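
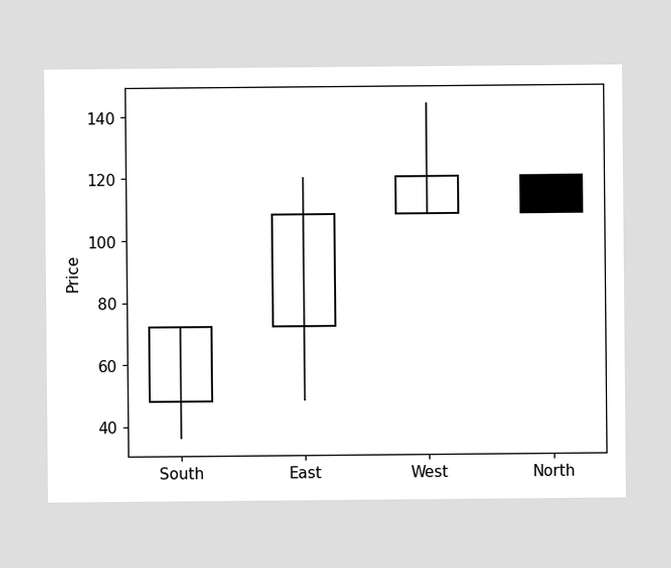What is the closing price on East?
The East candle closes at 108.

108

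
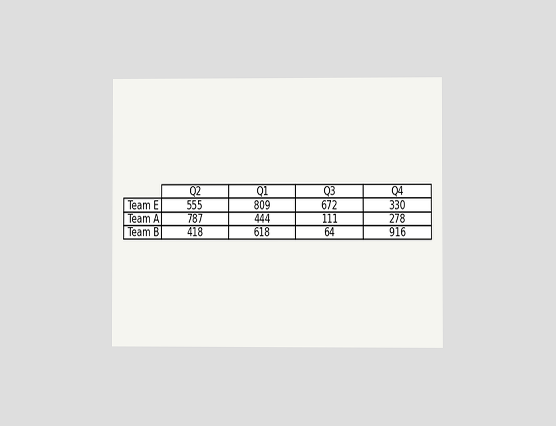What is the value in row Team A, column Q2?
The chart is viewed at a slight angle. The (Team A, Q2) cell reads 787.

787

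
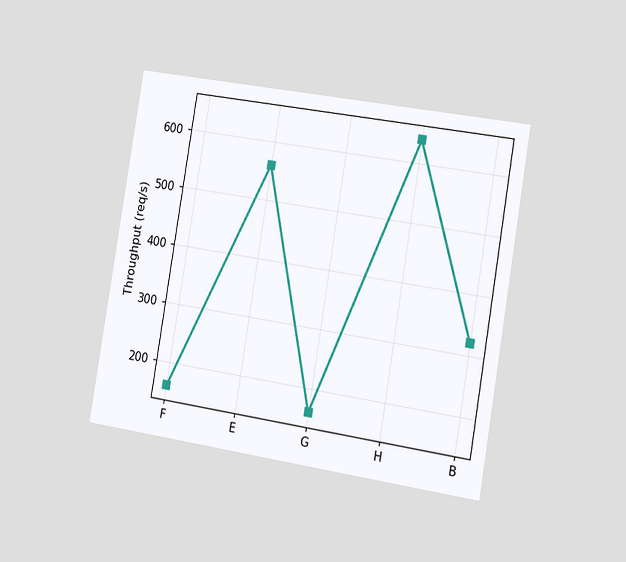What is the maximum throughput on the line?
The chart is tilted about 9° clockwise and viewed slightly from the right. The highest point is at H, and reading across to the y-axis gives 640req/s.

640req/s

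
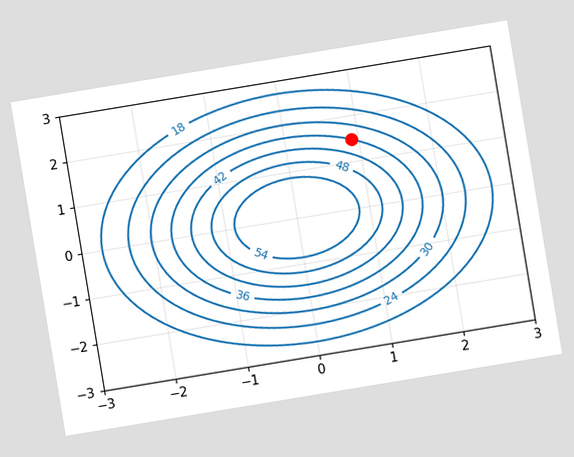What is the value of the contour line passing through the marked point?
36

The chart is tilted about 9° counter-clockwise. The marked point sits on the contour labelled 36.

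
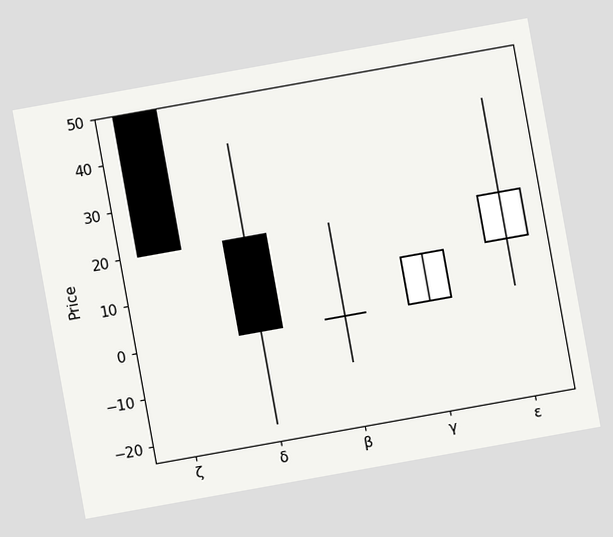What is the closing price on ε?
20

The chart is tilted about 10° counter-clockwise. The ε candle closes at 20.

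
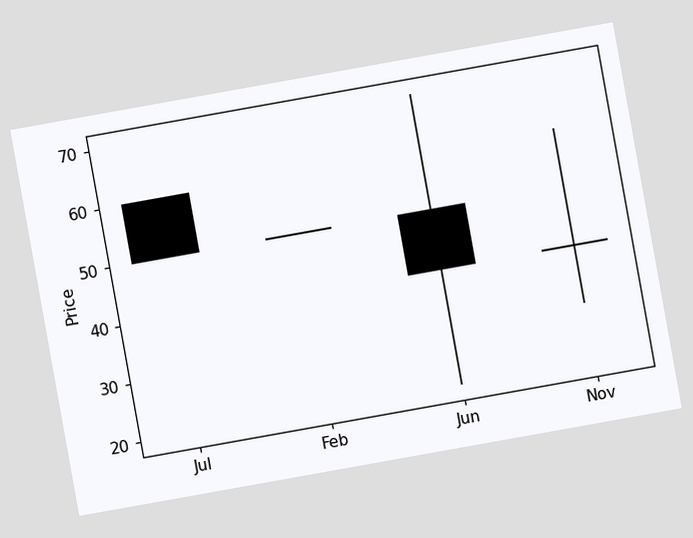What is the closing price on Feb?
The chart is tilted about 10° counter-clockwise. The Feb candle closes at 50.

50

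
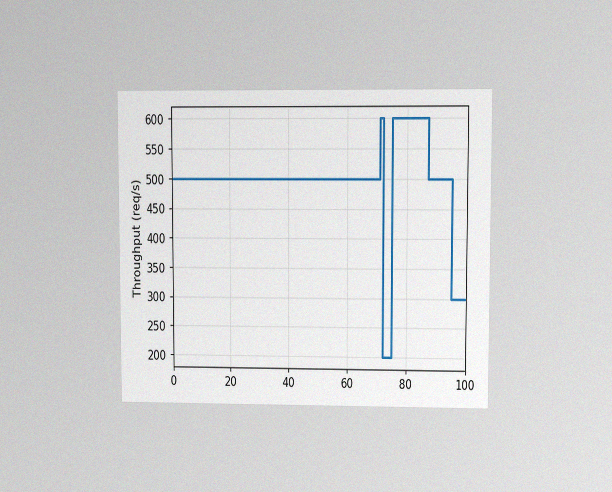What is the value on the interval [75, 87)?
The chart is viewed at a slight angle, with some photo noise. On [75, 87) the step sits at 600req/s.

600req/s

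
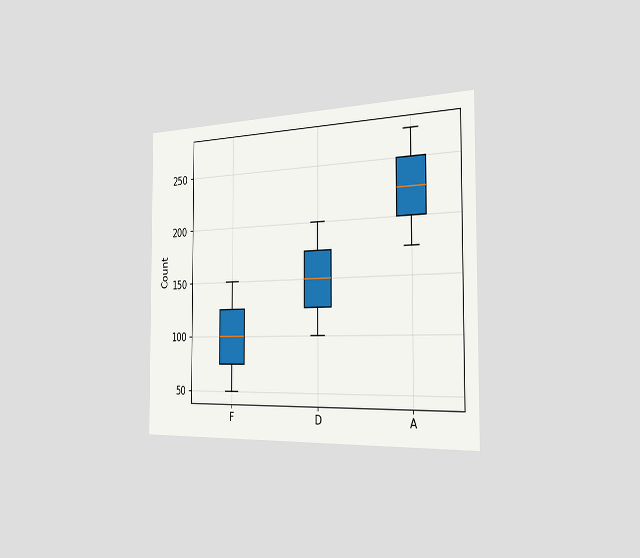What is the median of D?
150

The chart is viewed slightly from the right. The median line in the D box sits at 150.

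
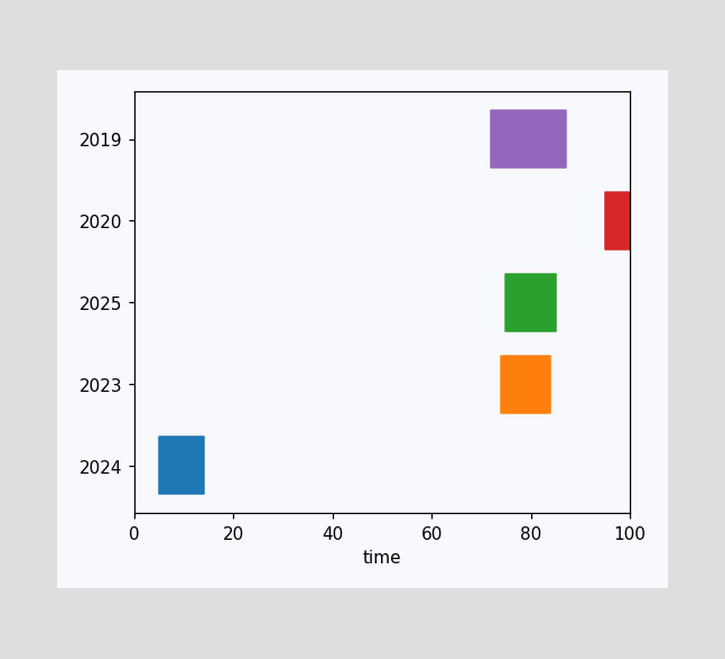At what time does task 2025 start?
The 2025 bar begins at t=75.

75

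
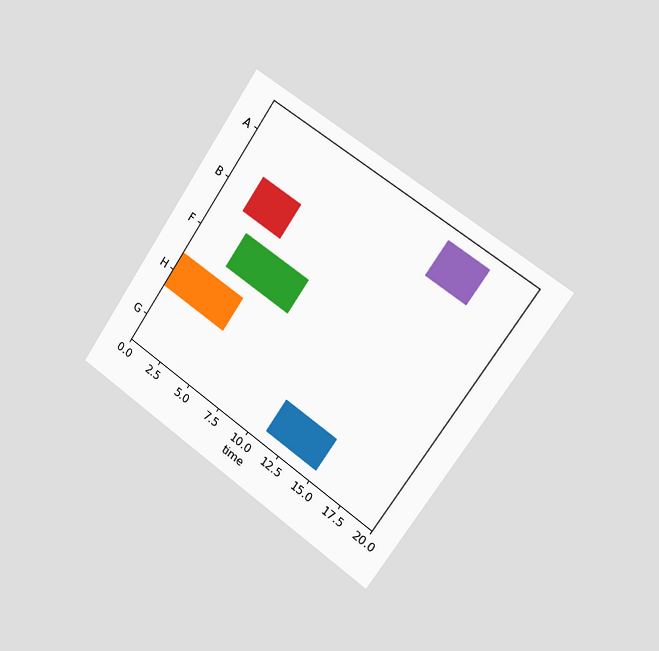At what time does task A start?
14

The chart is tilted about 34° clockwise and viewed slightly from the right. The A bar begins at t=14.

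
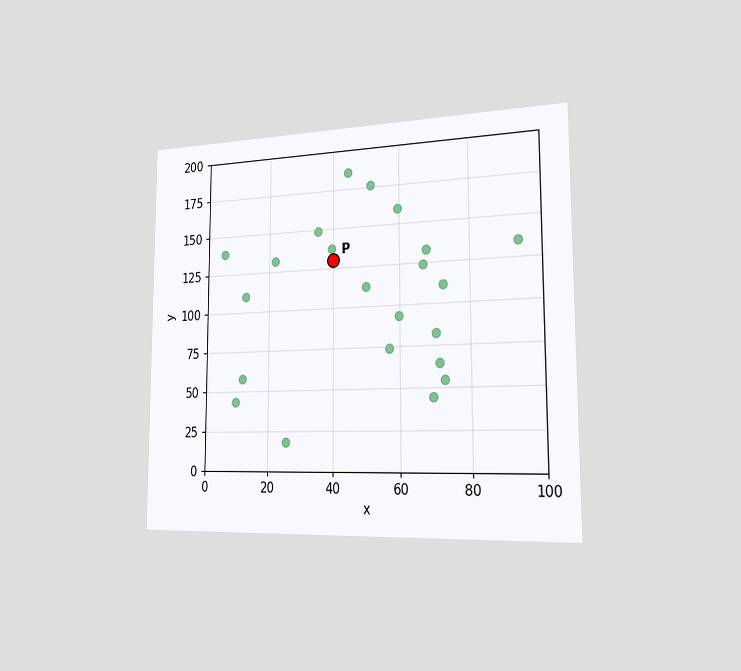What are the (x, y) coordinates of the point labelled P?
The chart is viewed slightly from the right. Following the gridlines from P to each axis, P sits at (40, 130).

(40, 130)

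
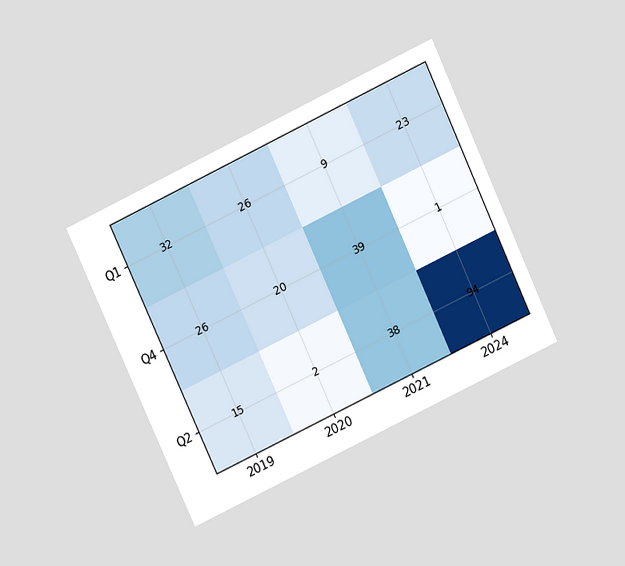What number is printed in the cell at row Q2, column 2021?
The chart is tilted about 25° counter-clockwise and viewed at a slight angle. The (Q2, 2021) cell reads 38.

38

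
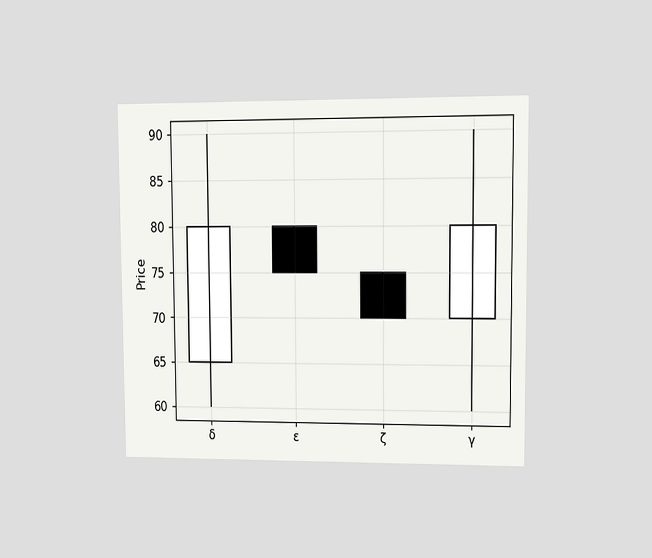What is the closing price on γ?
The chart is viewed at a slight angle. The γ candle closes at 80.

80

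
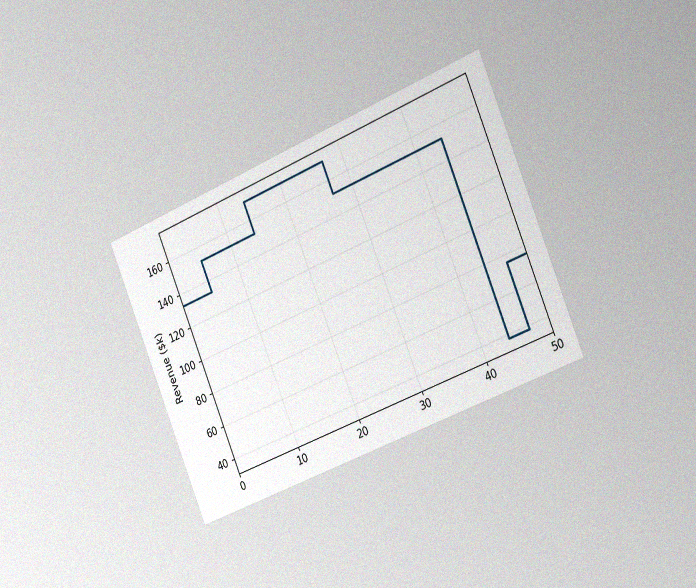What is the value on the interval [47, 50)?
$76k

The chart is tilted about 22° counter-clockwise and viewed slightly from the right, with some photo noise. On [47, 50) the step sits at $76k.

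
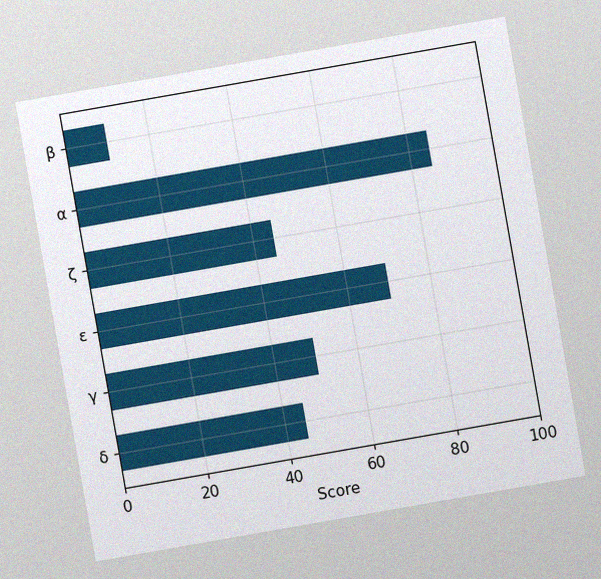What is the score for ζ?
45

The chart is tilted about 10° counter-clockwise, with some photo noise. Reading along the chart's x-axis, the ζ bar reaches 45.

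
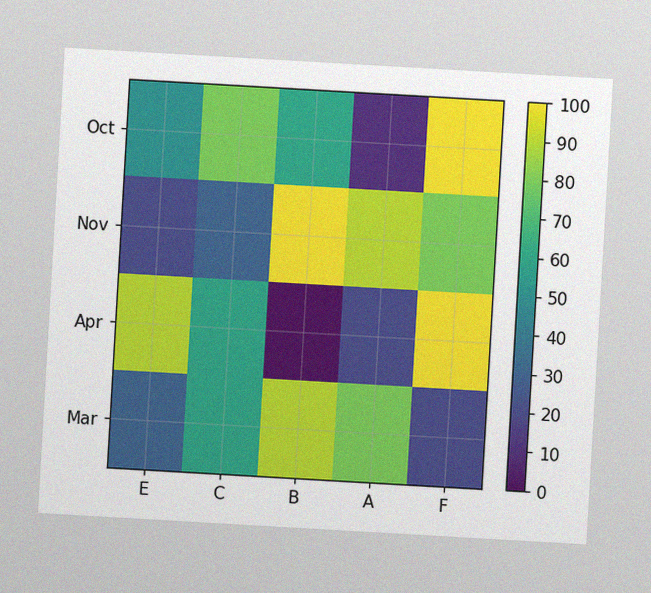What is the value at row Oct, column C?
The chart is tilted about 3° clockwise, with some photo noise. Matching cell (Oct, C) against the colorbar gives 80.

80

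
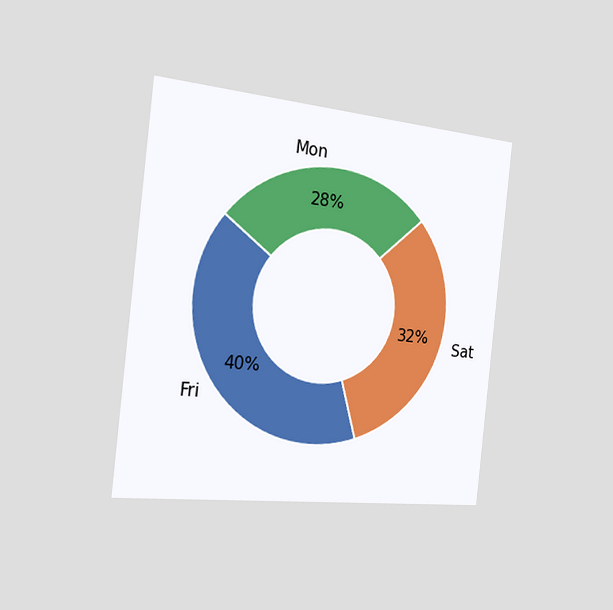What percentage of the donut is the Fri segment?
40%

The chart is tilted about 6° clockwise and viewed slightly from the left. The Fri segment takes up 40% of the ring.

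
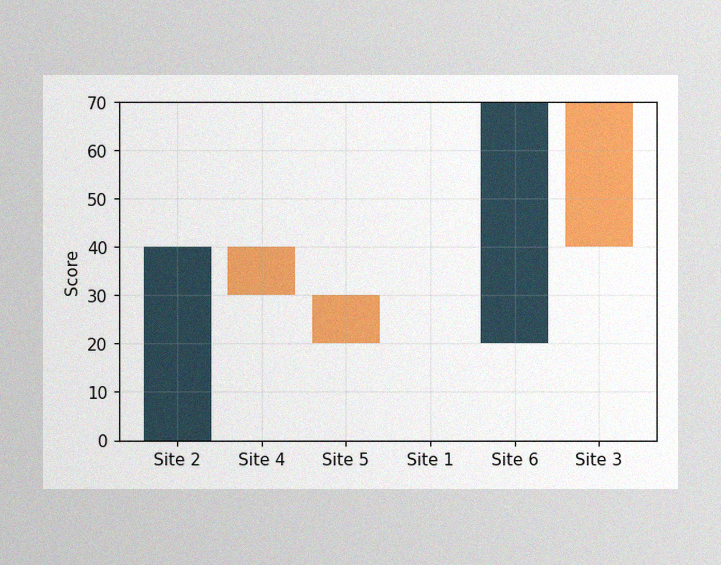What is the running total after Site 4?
The image has some photo noise and uneven lighting. After Site 4 the running total reaches 30.

30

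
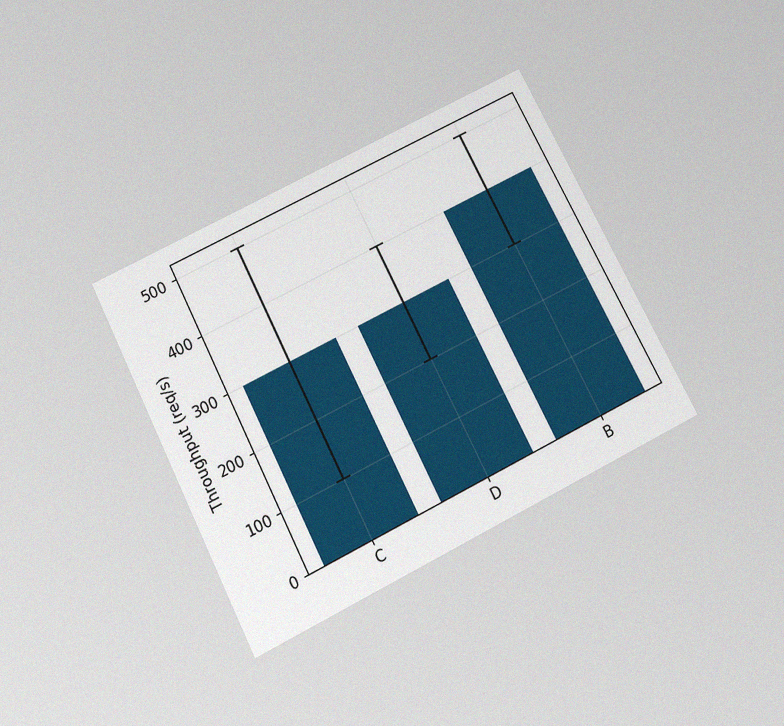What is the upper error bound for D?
400req/s

The chart is tilted about 27° counter-clockwise and viewed slightly from below, with some photo noise. The D bar's upper whisker reaches 400req/s.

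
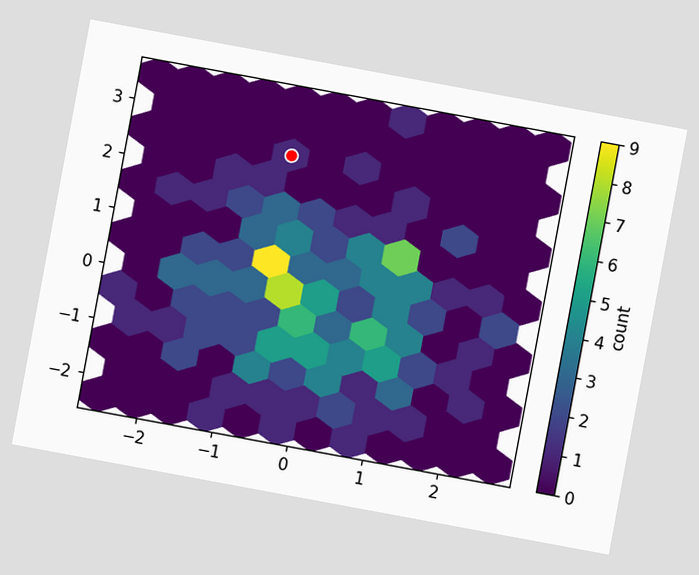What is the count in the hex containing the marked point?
The chart is tilted about 10° clockwise. The marked hex reads 1 on the colorbar.

1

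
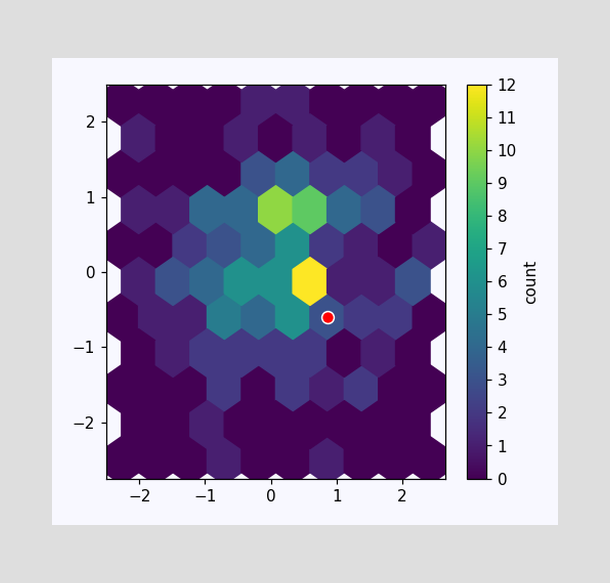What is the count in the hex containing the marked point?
The marked hex reads 3 on the colorbar.

3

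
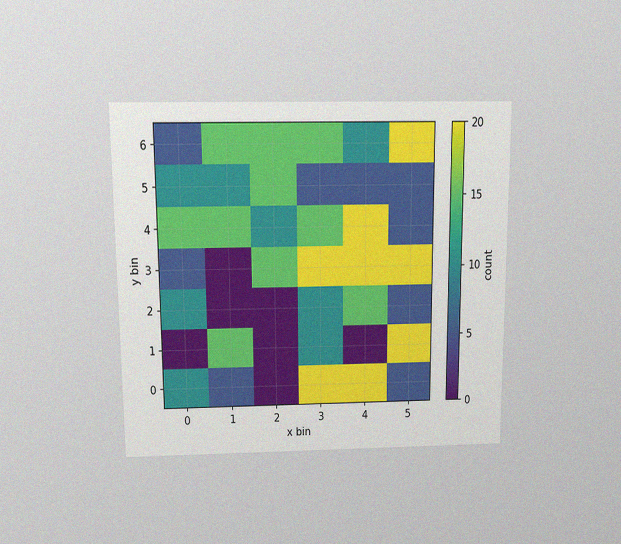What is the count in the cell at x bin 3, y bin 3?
The chart is viewed slightly from above, with some photo noise. Matching the cell (3, 3) against the colorbar gives 20.

20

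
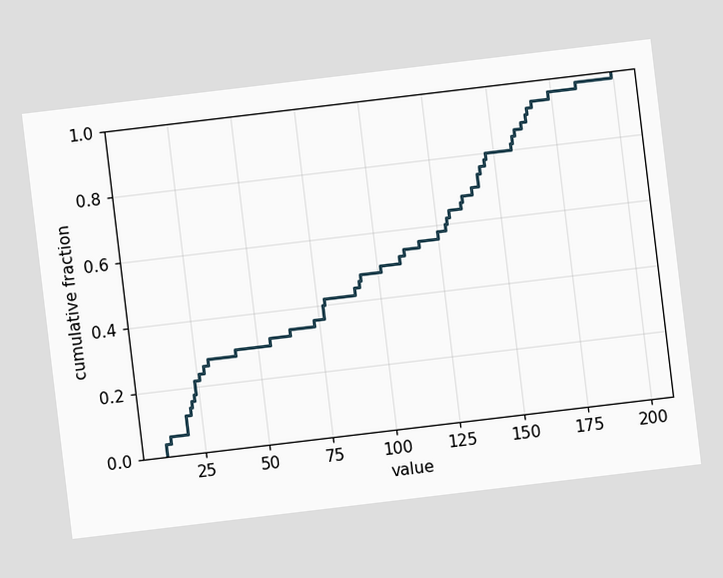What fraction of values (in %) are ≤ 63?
The chart is tilted about 7° counter-clockwise. At x=63 the ECDF step is at 34%.

34%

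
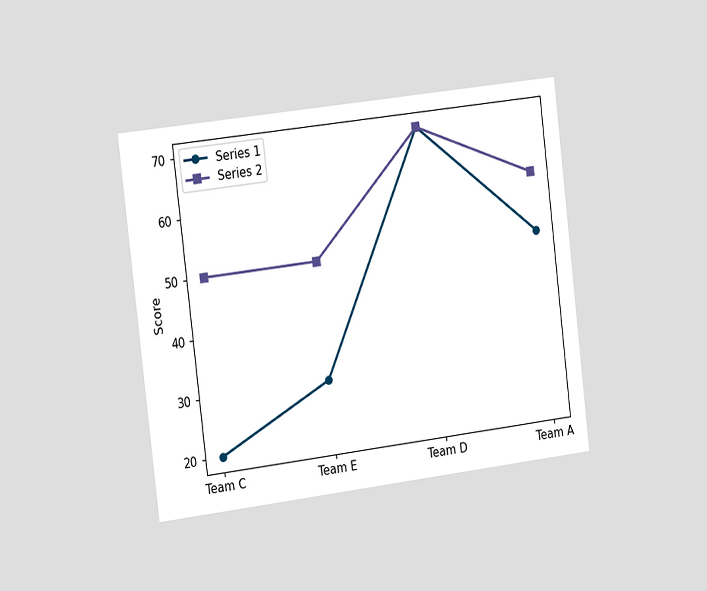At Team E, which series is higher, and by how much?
Series 2, by 20

The chart is tilted about 7° counter-clockwise and viewed slightly from the left. At Team E, Series 2 sits above the other line by 20.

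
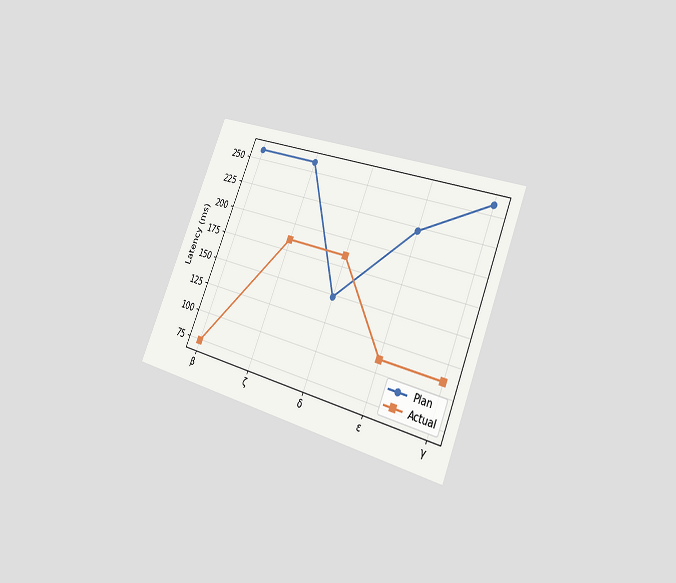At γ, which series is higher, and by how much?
The chart is tilted about 22° clockwise and viewed slightly from the right. At γ, Plan sits above the other line by 148ms.

Plan, by 148ms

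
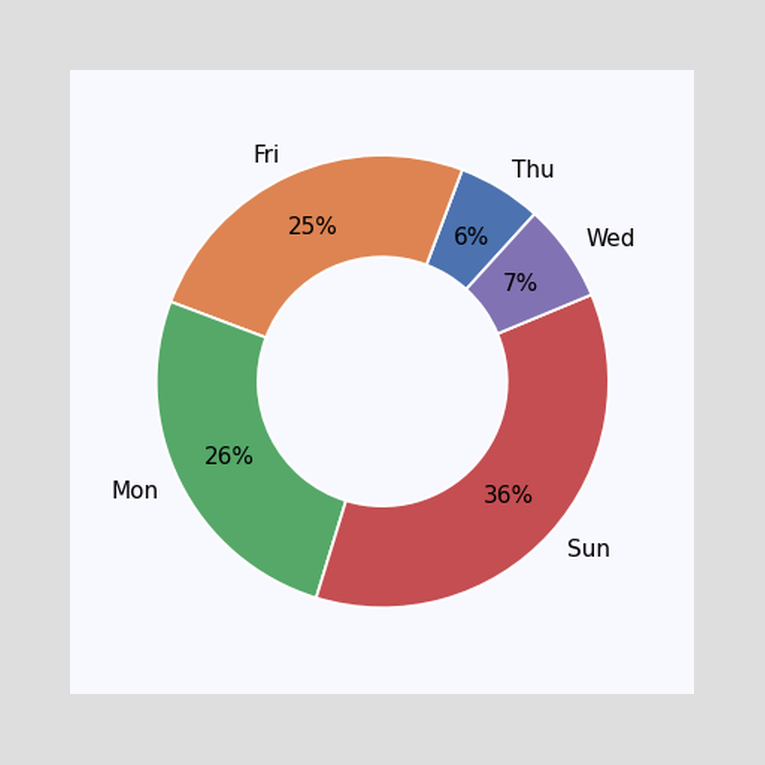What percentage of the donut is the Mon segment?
26%

The Mon segment takes up 26% of the ring.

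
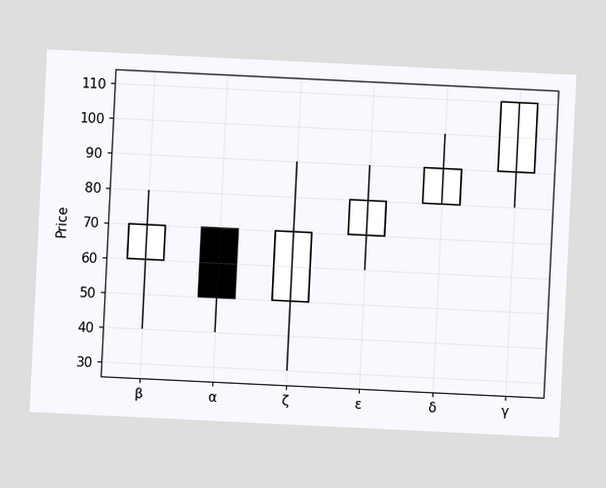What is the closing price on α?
The chart is tilted about 3° clockwise. The α candle closes at 50.

50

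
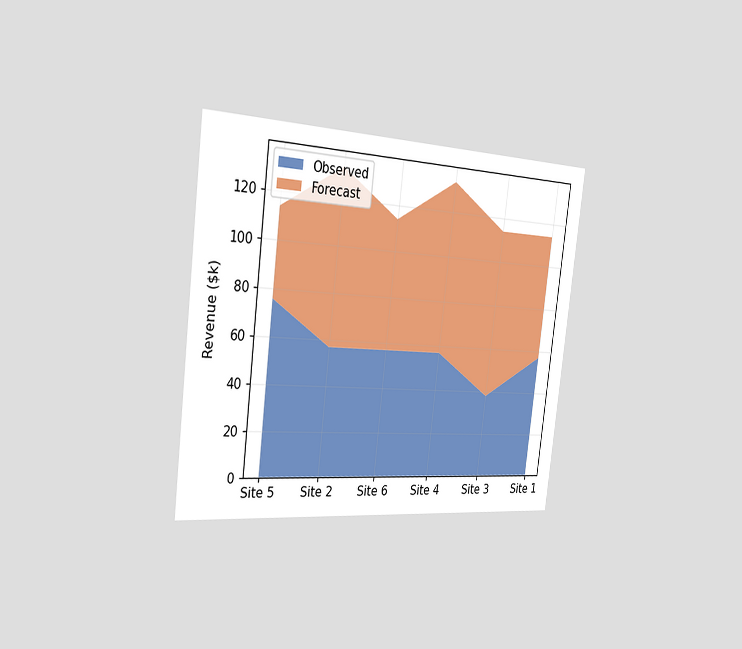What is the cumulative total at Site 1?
The chart is tilted about 7° clockwise and viewed slightly from the left. The stacked total at Site 1 reaches $114k.

$114k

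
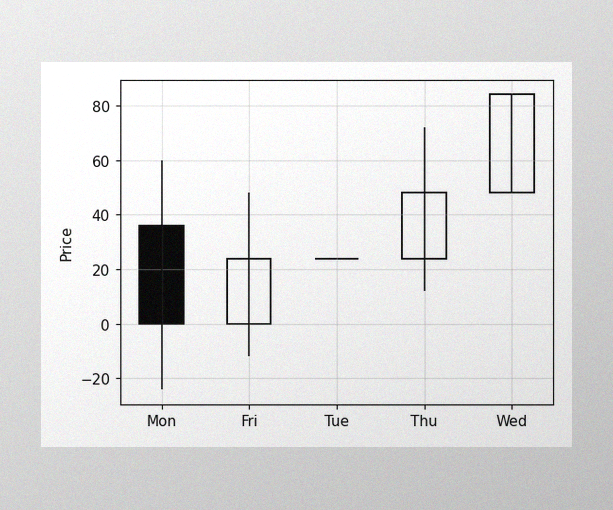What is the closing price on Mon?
0

The image has some photo noise and uneven lighting. The Mon candle closes at 0.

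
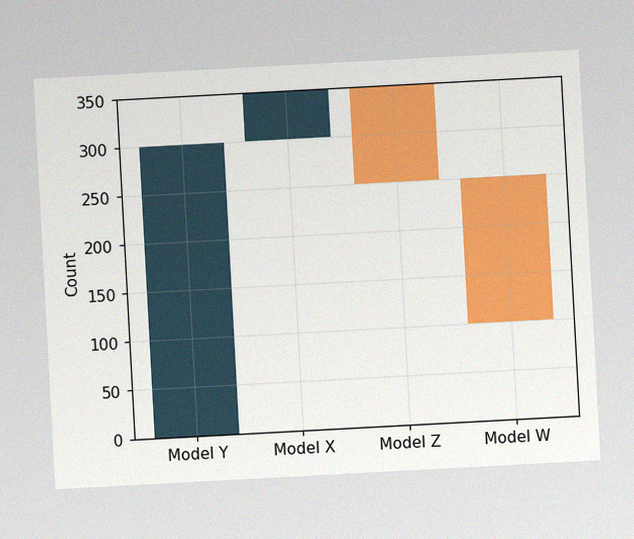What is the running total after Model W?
The chart is tilted about 3° counter-clockwise, with some photo noise. After Model W the running total reaches 100.

100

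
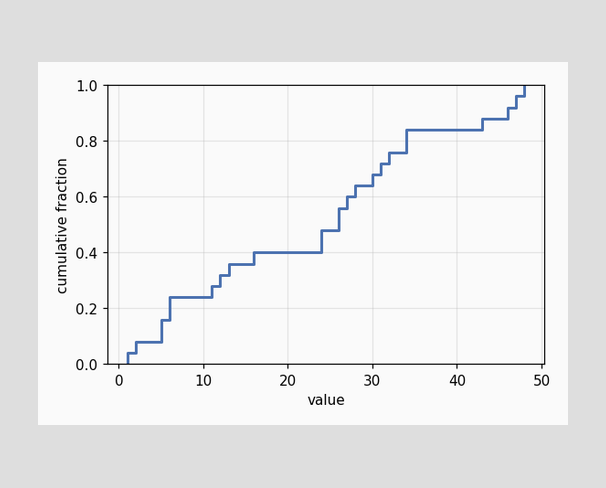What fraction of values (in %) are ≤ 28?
At x=28 the ECDF step is at 64%.

64%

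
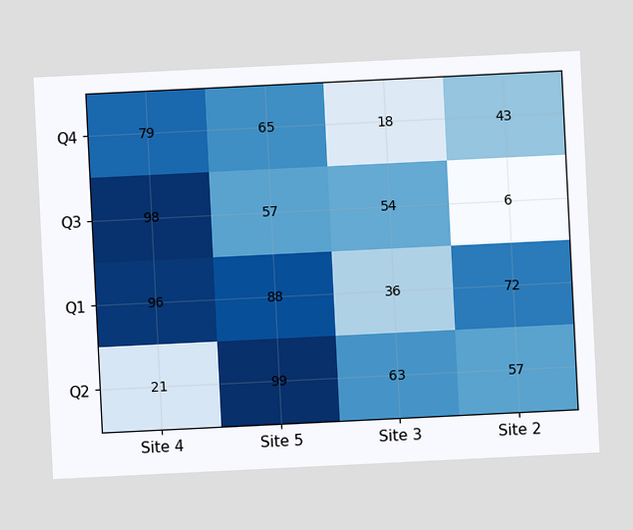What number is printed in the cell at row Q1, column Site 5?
The chart is tilted about 3° counter-clockwise. The (Q1, Site 5) cell reads 88.

88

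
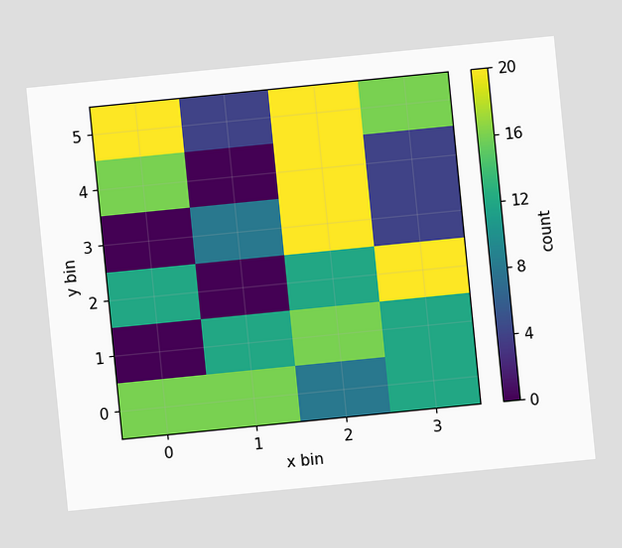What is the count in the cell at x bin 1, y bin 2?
0

The chart is tilted about 6° counter-clockwise. Matching the cell (1, 2) against the colorbar gives 0.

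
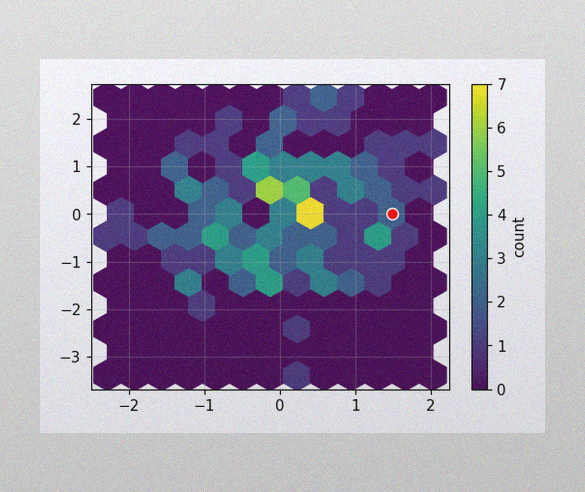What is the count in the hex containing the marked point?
The image has some photo noise and uneven lighting. The marked hex reads 2 on the colorbar.

2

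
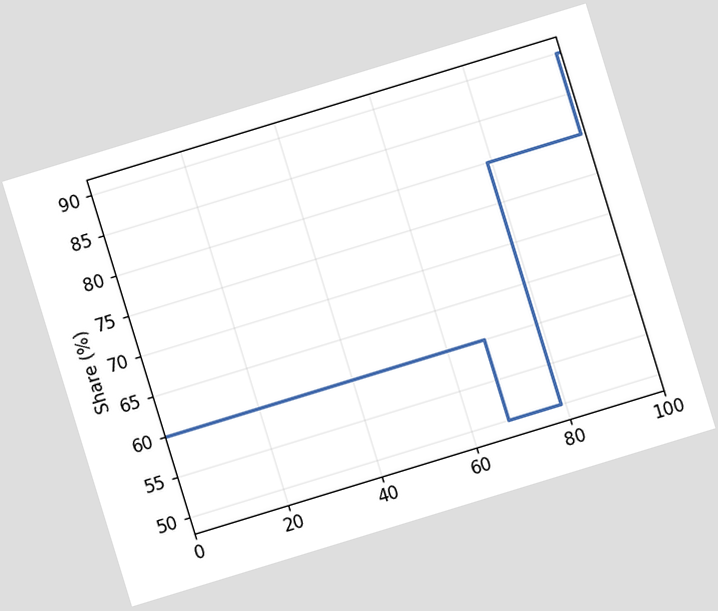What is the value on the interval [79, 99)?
80%

The chart is tilted about 17° counter-clockwise. On [79, 99) the step sits at 80%.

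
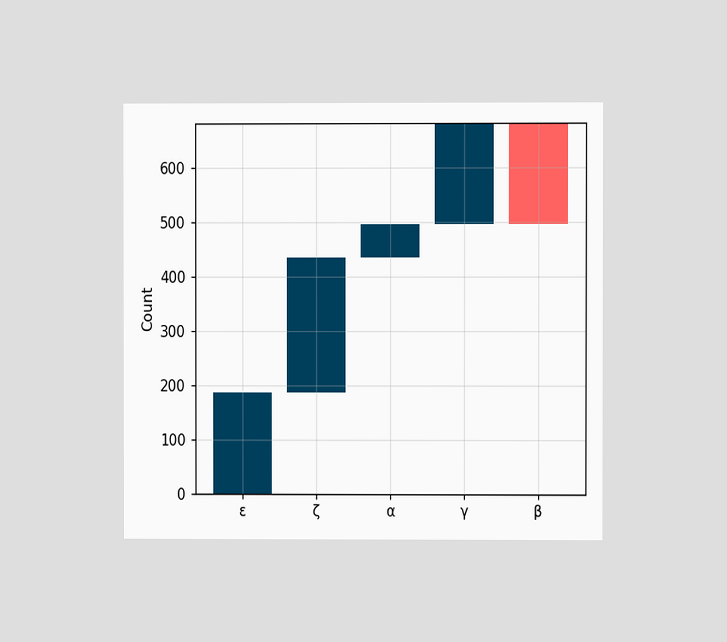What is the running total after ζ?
The chart is viewed at a slight angle. After ζ the running total reaches 434.

434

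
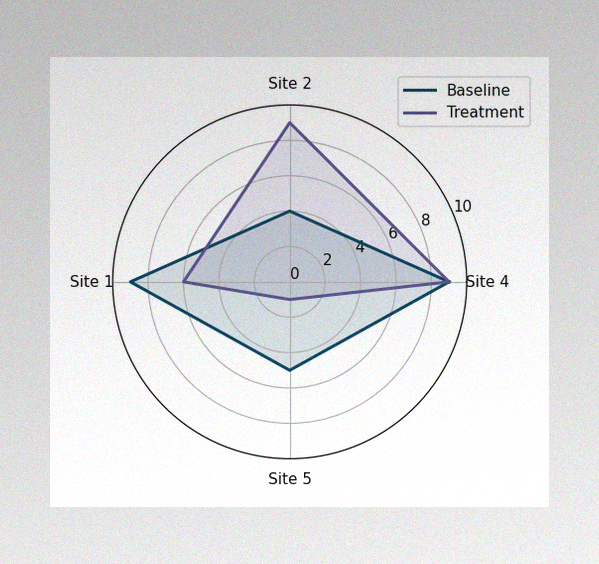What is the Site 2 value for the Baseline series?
4

The image has some photo noise and uneven lighting. On the Site 2 axis, Baseline reaches 4.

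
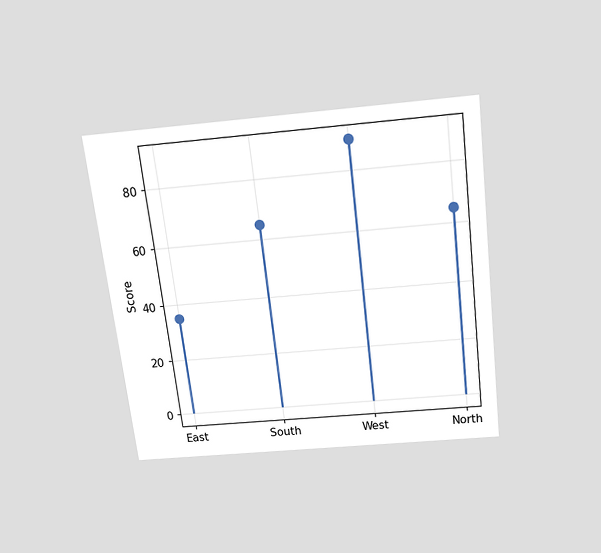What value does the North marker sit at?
The chart is tilted about 7° counter-clockwise and viewed slightly from above. The North marker sits at 65.

65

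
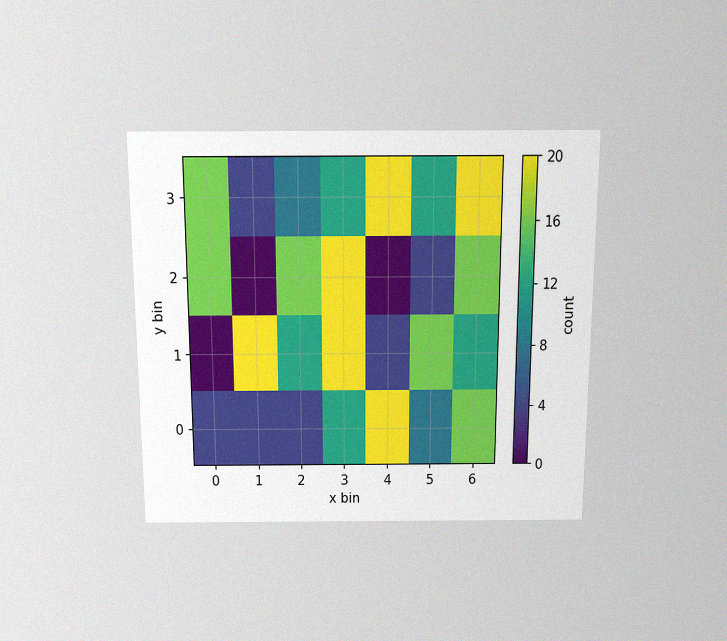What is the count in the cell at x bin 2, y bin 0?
4

The chart is viewed slightly from above, with some photo noise. Matching the cell (2, 0) against the colorbar gives 4.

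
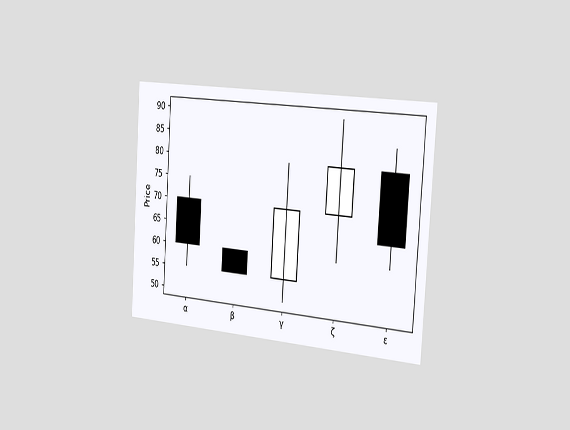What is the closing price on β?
The chart is tilted about 4° clockwise and viewed slightly from the right. The β candle closes at 55.

55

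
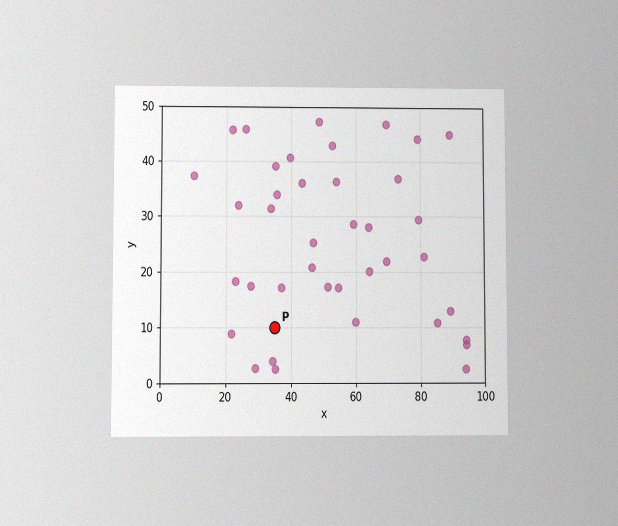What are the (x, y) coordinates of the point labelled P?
The chart is viewed at a slight angle, with some photo noise. Following the gridlines from P to each axis, P sits at (35, 10).

(35, 10)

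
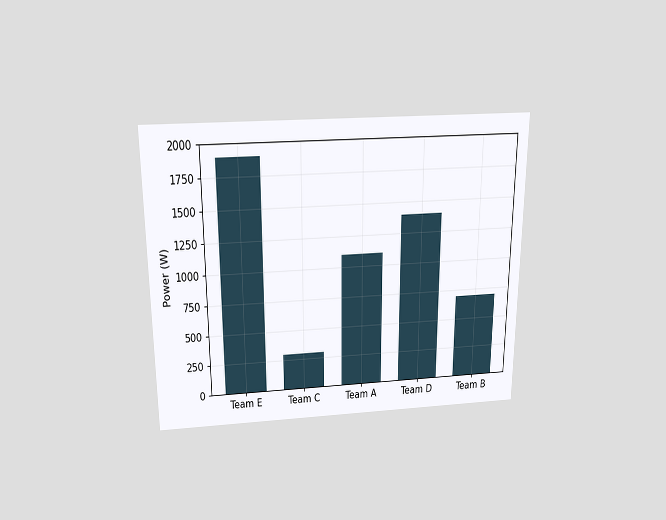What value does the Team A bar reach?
1100W

The chart is viewed slightly from above. Reading along the chart's y-axis, the Team A bar reaches 1100W.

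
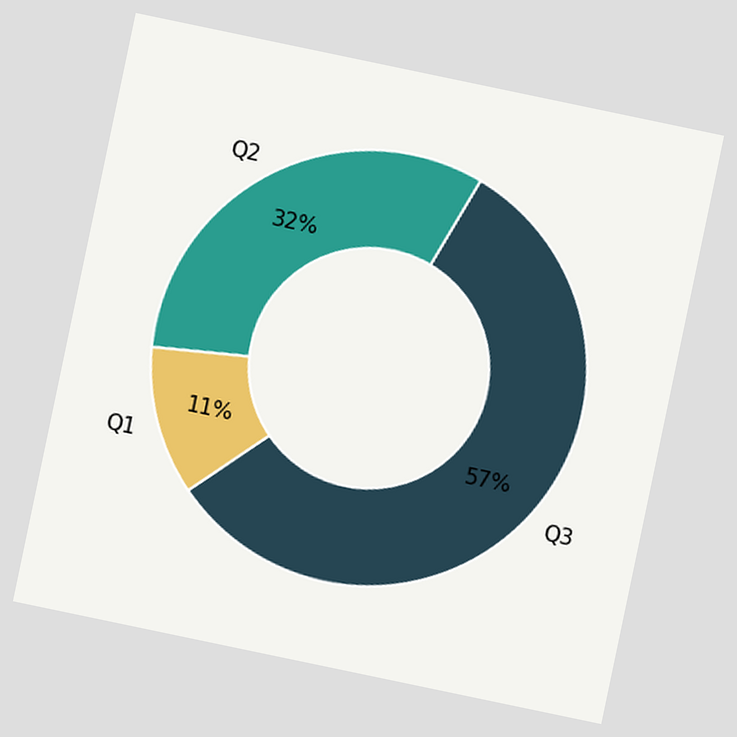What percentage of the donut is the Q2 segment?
32%

The chart is tilted about 12° clockwise. The Q2 segment takes up 32% of the ring.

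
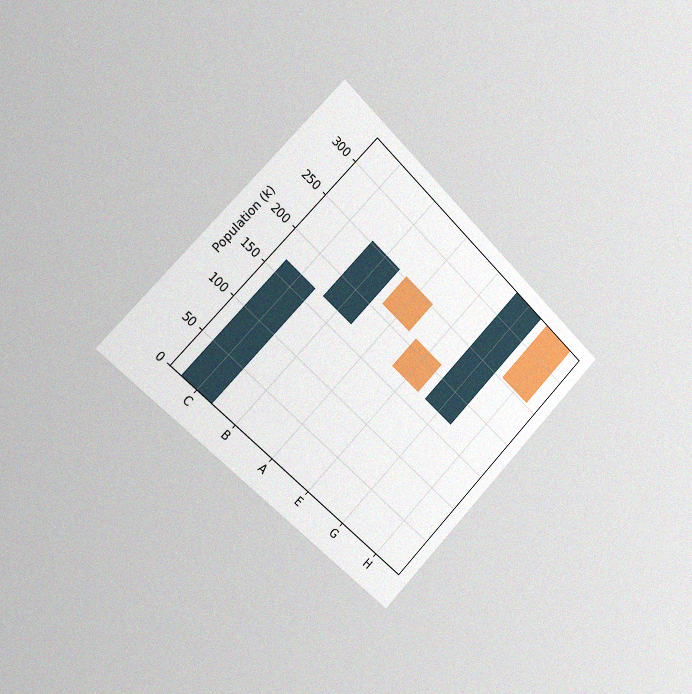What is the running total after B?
The chart is tilted about 45° clockwise and viewed slightly from the left, with some photo noise. After B the running total reaches 252k.

252k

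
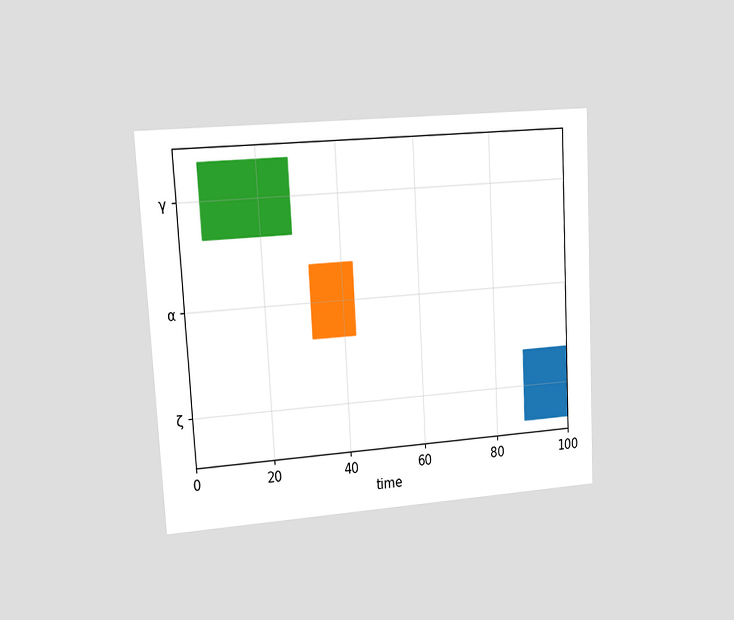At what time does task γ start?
The chart is tilted about 3° counter-clockwise and viewed at a slight angle. The γ bar begins at t=6.

6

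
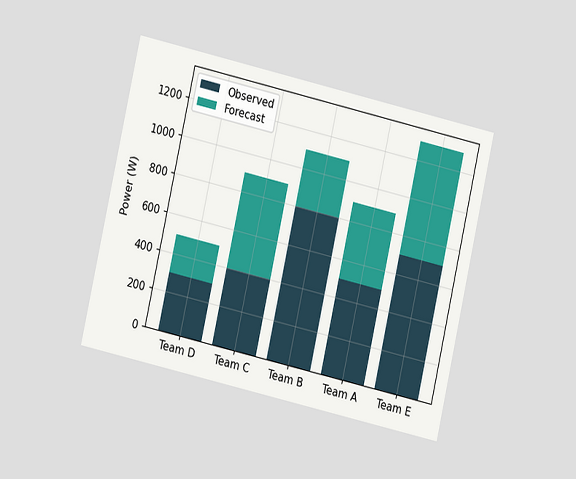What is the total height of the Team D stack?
The chart is tilted about 13° clockwise and viewed at a slight angle. The Team D stack's top reaches 500W on the y-axis.

500W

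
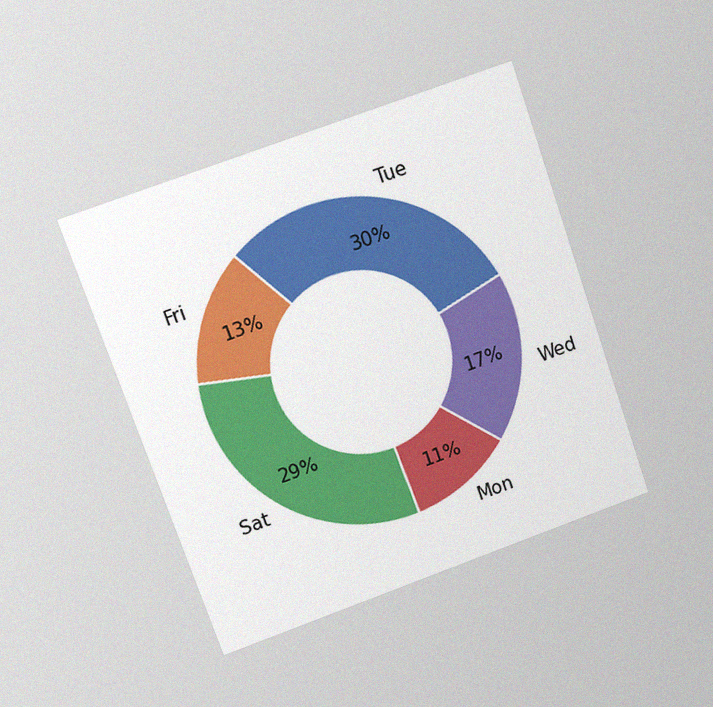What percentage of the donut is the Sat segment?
The chart is tilted about 19° counter-clockwise and viewed at a slight angle, with some photo noise. The Sat segment takes up 29% of the ring.

29%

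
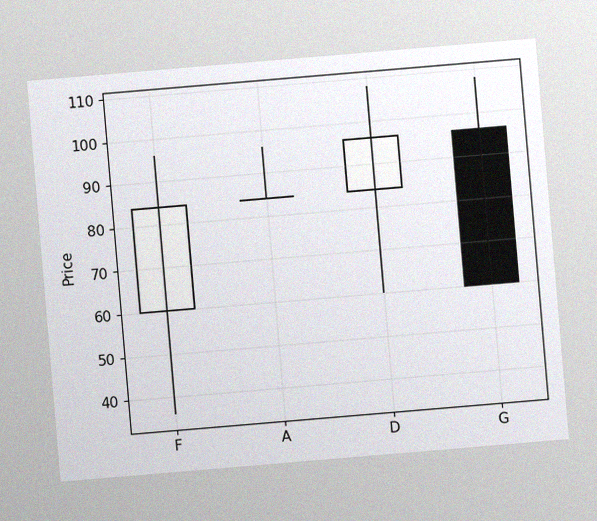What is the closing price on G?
The chart is tilted about 5° counter-clockwise, with some photo noise. The G candle closes at 60.

60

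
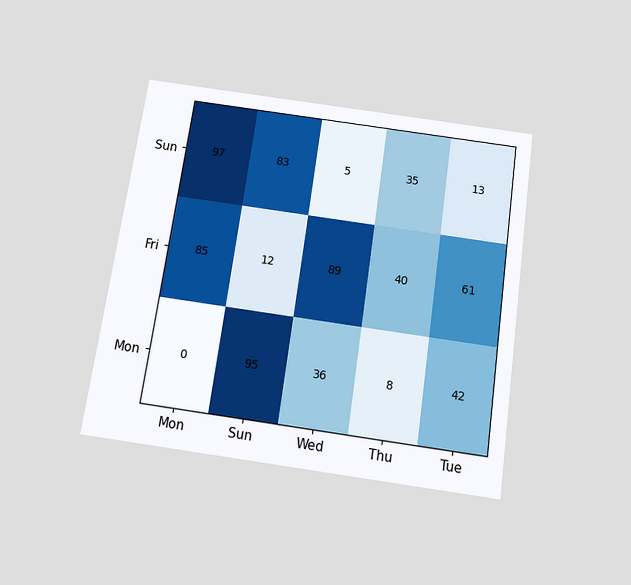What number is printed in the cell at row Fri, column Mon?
The chart is tilted about 8° clockwise and viewed slightly from below. The (Fri, Mon) cell reads 85.

85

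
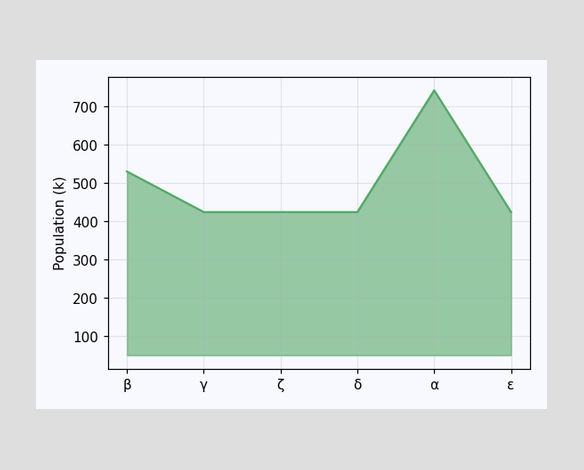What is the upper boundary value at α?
742k

At α the upper boundary is at 742k.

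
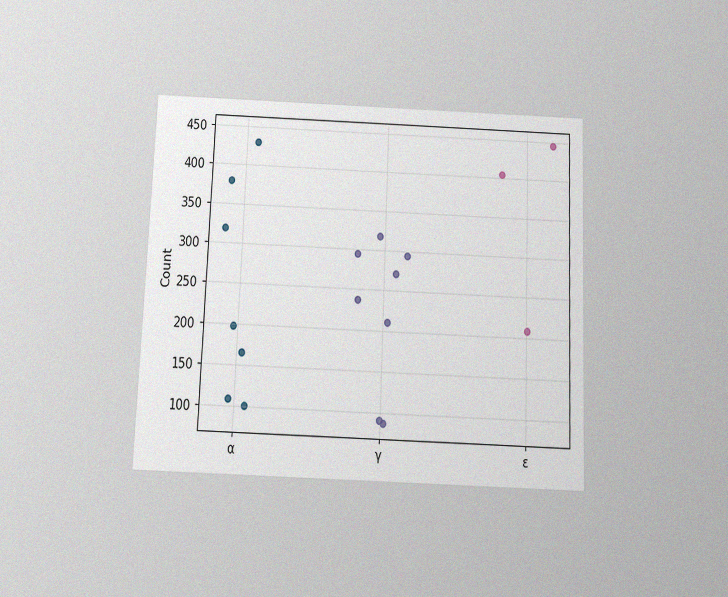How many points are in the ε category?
3

The chart is tilted about 2° clockwise and viewed slightly from below, with some photo noise. Counting the markers in the ε column gives 3.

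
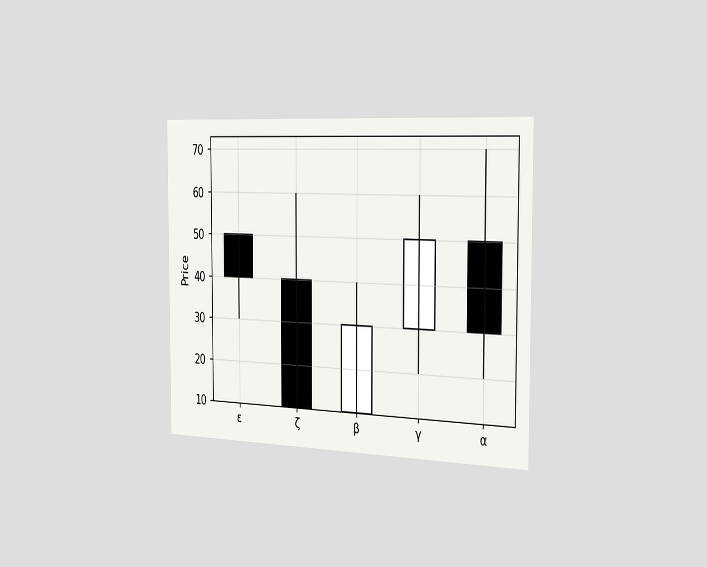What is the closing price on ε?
40

The chart is viewed slightly from the right. The ε candle closes at 40.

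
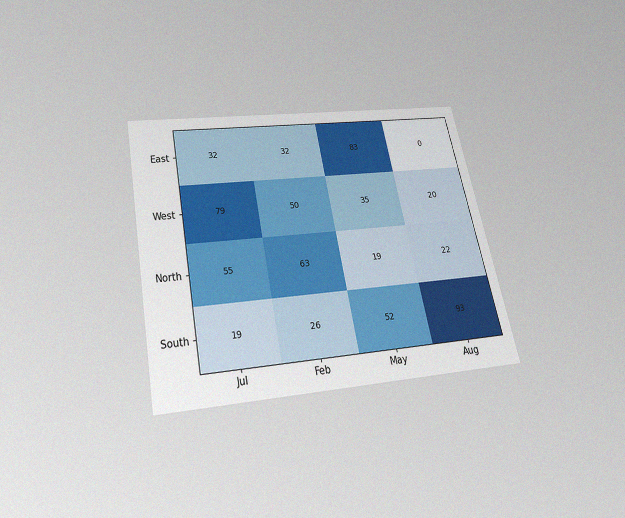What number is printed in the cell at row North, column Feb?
63

The chart is tilted about 12° counter-clockwise and viewed slightly from below, with some photo noise. The (North, Feb) cell reads 63.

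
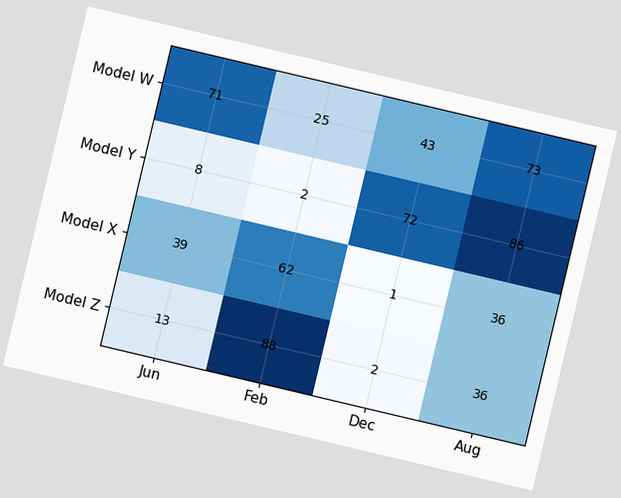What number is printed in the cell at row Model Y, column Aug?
86

The chart is tilted about 13° clockwise. The (Model Y, Aug) cell reads 86.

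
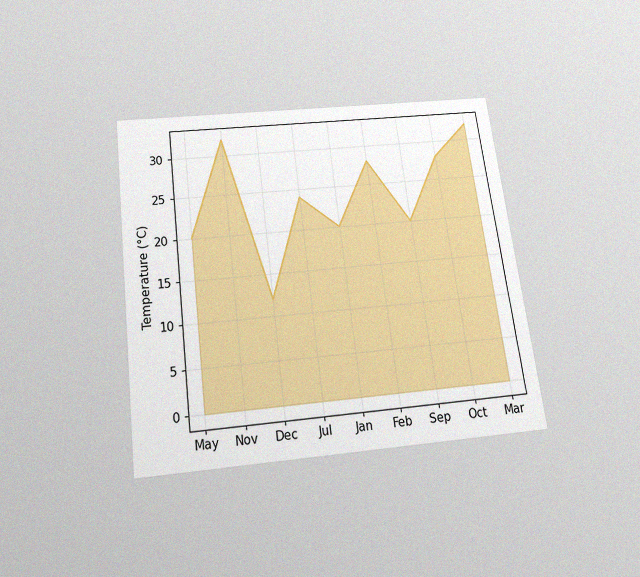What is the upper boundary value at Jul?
24°C

The chart is tilted about 7° counter-clockwise and viewed slightly from below, with some photo noise. At Jul the upper boundary is at 24°C.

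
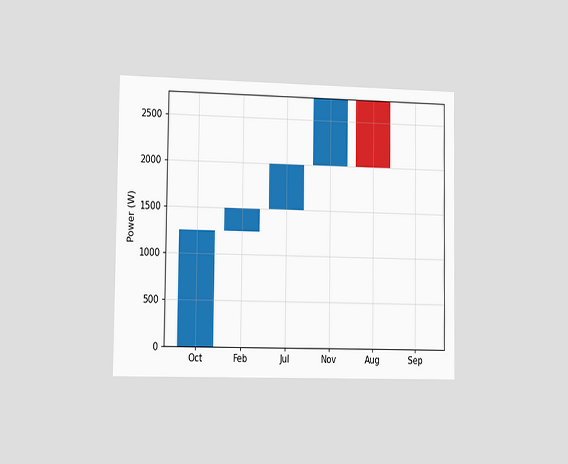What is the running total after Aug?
2000W

The chart is viewed slightly from the left. After Aug the running total reaches 2000W.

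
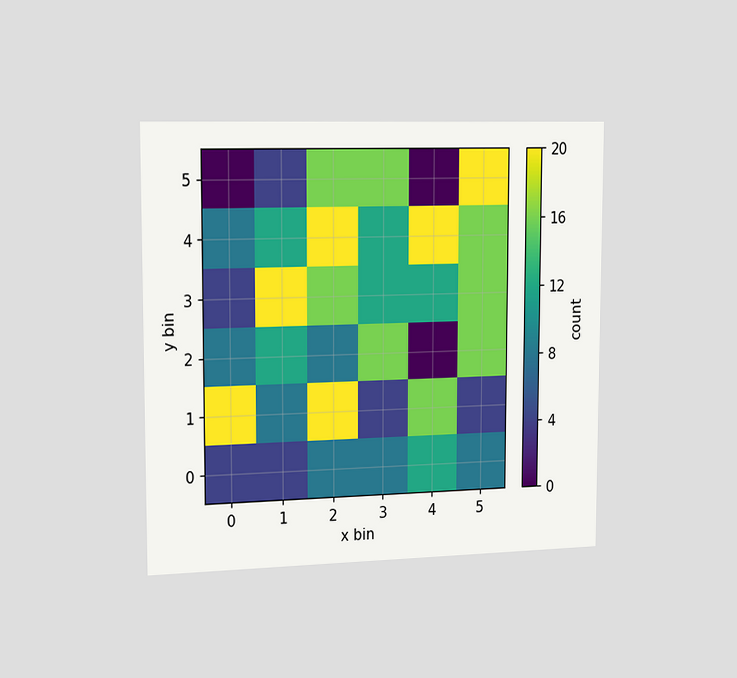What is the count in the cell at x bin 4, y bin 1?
The chart is viewed slightly from the left. Matching the cell (4, 1) against the colorbar gives 16.

16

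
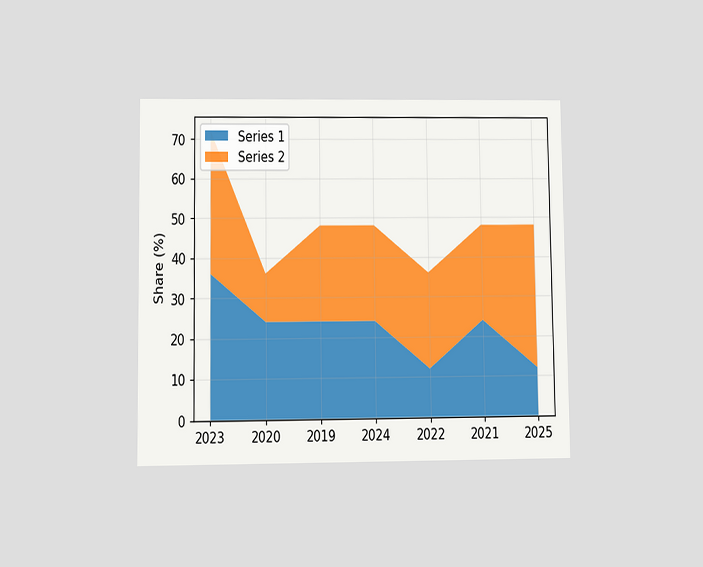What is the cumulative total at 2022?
36%

The chart is viewed at a slight angle. The stacked total at 2022 reaches 36%.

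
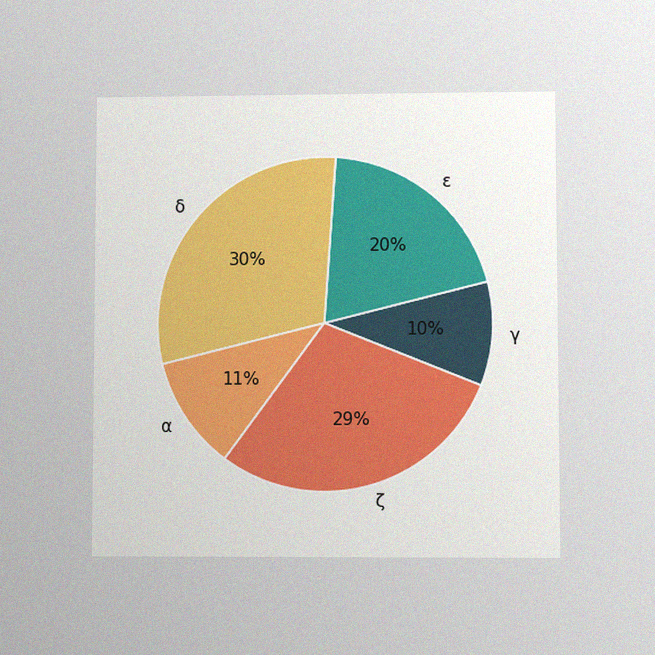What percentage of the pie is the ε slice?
The chart is viewed at a slight angle, with some photo noise. The ε slice takes up 20% of the pie.

20%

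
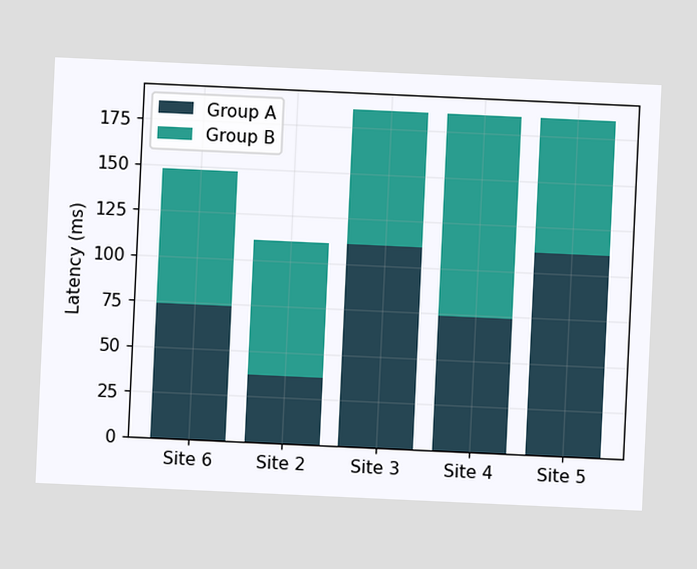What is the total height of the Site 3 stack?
The chart is tilted about 3° clockwise. The Site 3 stack's top reaches 185ms on the y-axis.

185ms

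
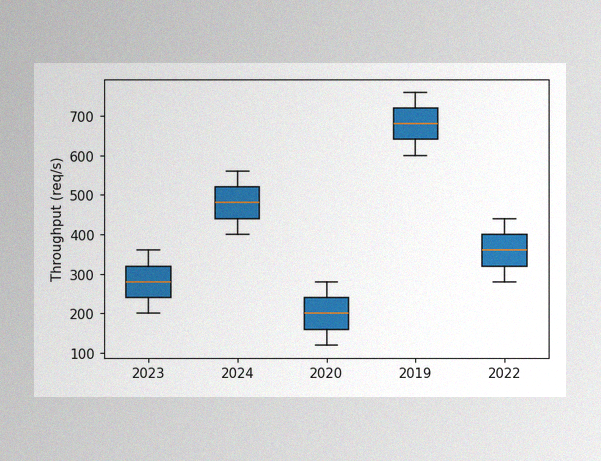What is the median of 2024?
The image has some photo noise and uneven lighting. The median line in the 2024 box sits at 480req/s.

480req/s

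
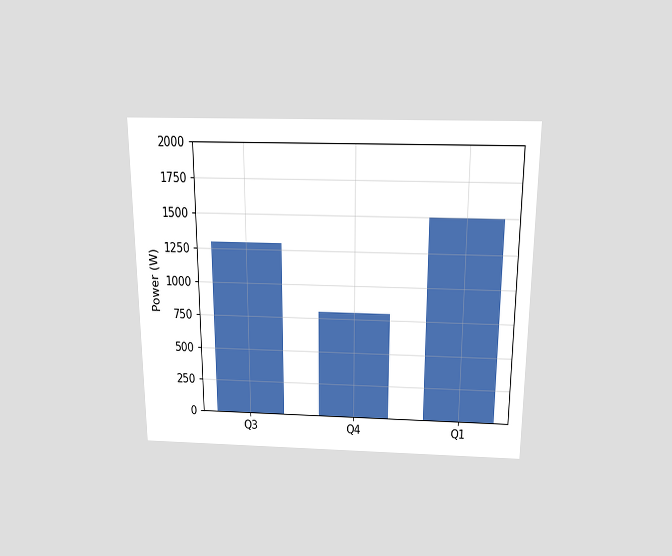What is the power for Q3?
1300W

The chart is viewed slightly from above. Reading along the chart's y-axis, the Q3 bar reaches 1300W.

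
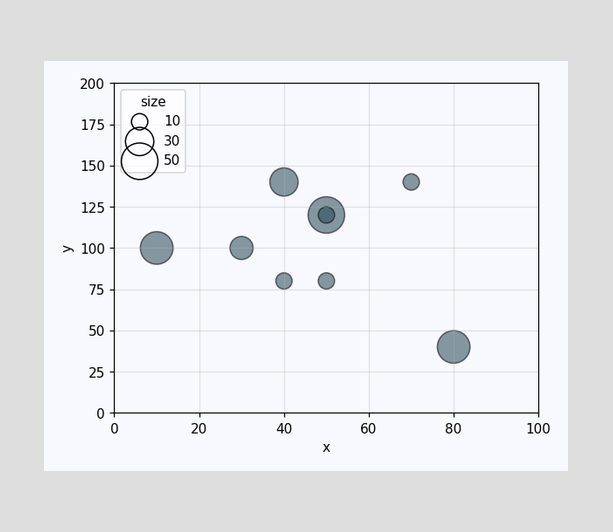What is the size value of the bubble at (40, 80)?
Matching the bubble at (40, 80) against the size legend gives 10.

10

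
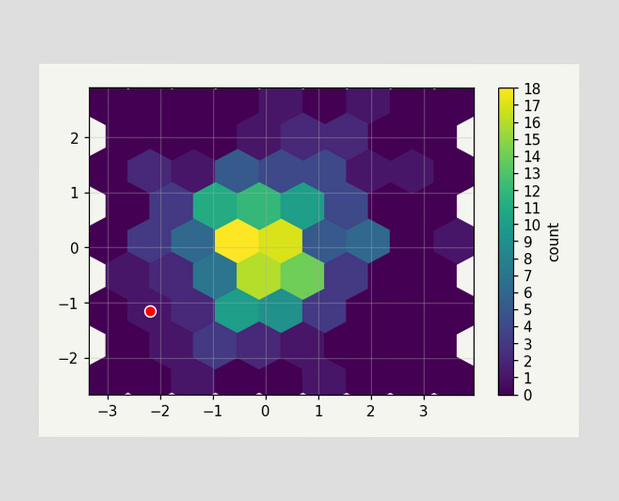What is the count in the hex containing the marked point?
1

The marked hex reads 1 on the colorbar.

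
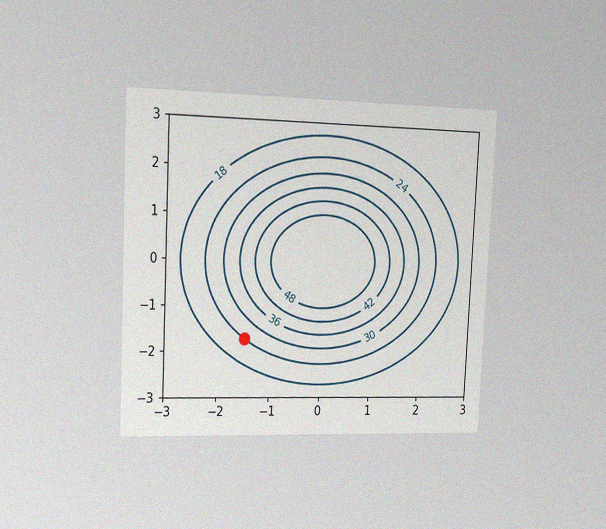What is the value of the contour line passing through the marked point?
24

The chart is tilted about 3° clockwise and viewed slightly from the left, with some photo noise. The marked point sits on the contour labelled 24.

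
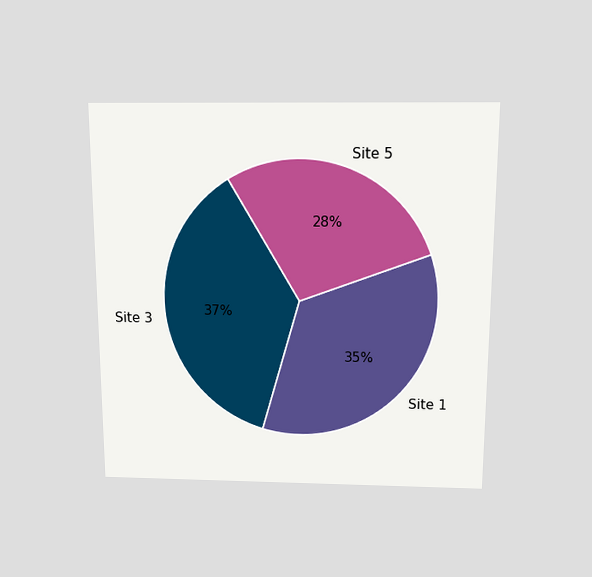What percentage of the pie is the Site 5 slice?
The chart is viewed slightly from above. The Site 5 slice takes up 28% of the pie.

28%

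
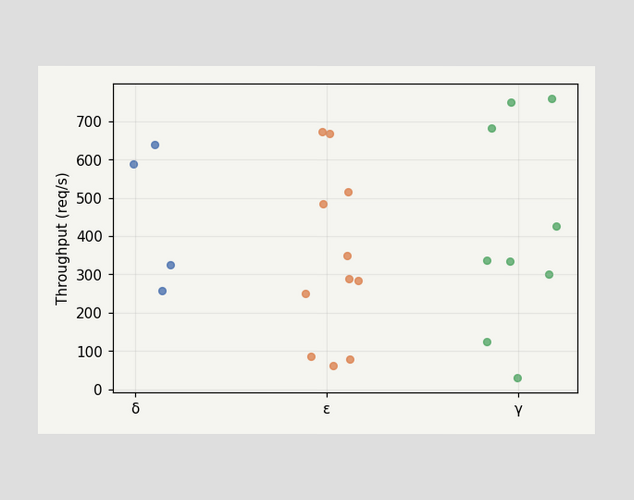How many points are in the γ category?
Counting the markers in the γ column gives 9.

9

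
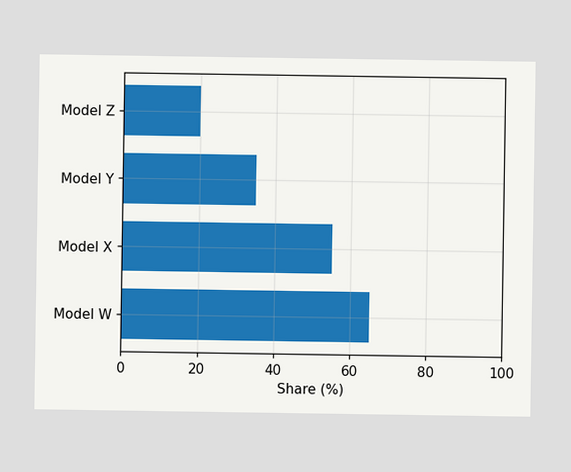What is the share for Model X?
55%

Reading along the chart's x-axis, the Model X bar reaches 55%.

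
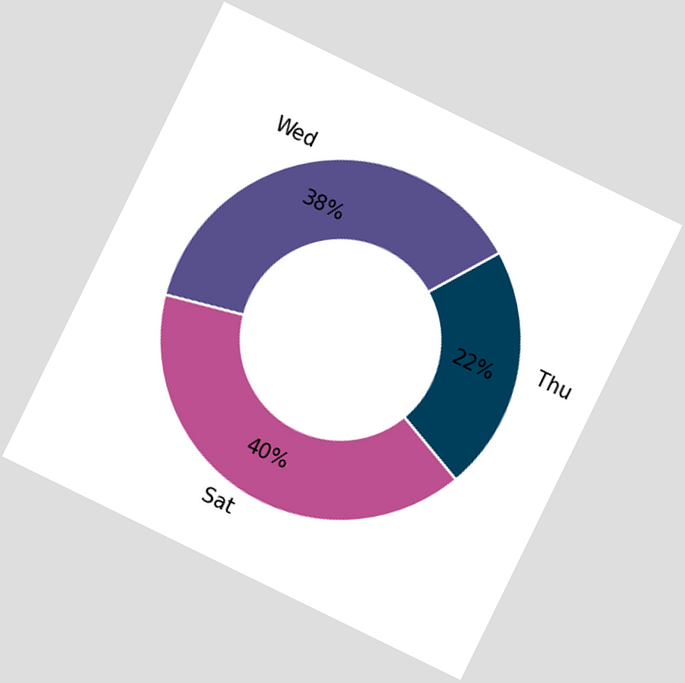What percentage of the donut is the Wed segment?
38%

The chart is tilted about 26° clockwise. The Wed segment takes up 38% of the ring.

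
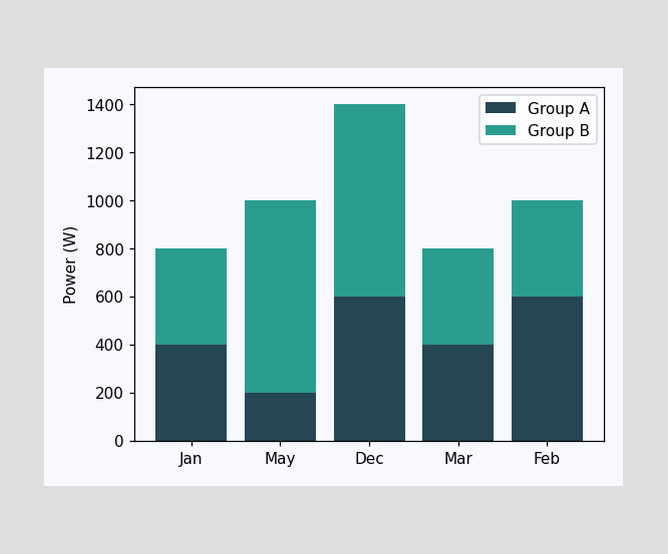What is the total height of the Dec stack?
1400W

The Dec stack's top reaches 1400W on the y-axis.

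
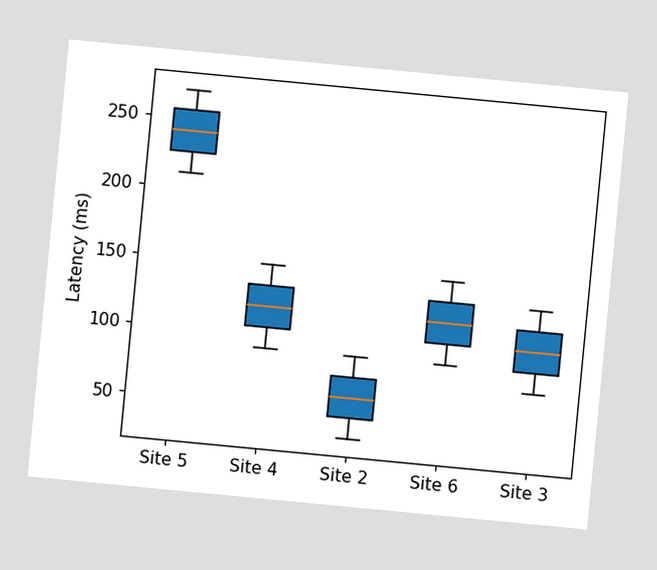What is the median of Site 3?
The chart is tilted about 5° clockwise. The median line in the Site 3 box sits at 105ms.

105ms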